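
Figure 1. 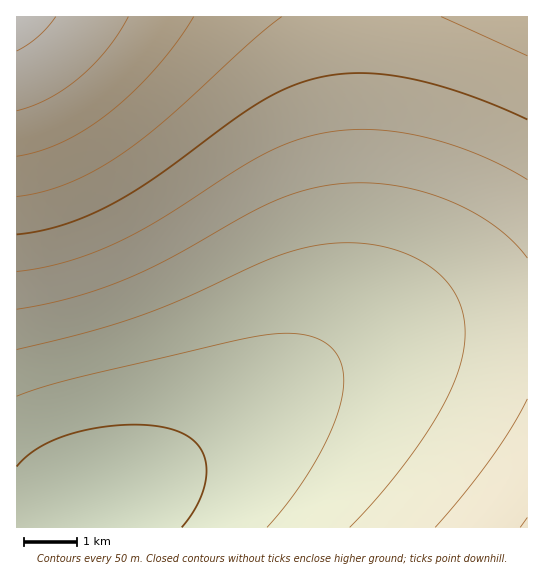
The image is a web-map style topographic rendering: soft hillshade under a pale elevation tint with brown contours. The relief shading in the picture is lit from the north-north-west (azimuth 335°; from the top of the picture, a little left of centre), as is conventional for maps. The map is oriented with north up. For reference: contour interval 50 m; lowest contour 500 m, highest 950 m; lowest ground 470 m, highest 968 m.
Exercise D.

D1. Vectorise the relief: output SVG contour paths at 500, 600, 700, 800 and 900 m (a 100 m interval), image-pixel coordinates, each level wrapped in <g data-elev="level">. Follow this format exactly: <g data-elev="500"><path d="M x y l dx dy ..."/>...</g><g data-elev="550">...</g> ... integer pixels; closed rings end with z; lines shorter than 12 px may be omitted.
<g data-elev="500"><path d="M17 467l12-12 15-10 19-9 23-6 25-4 26-1 21 1 19 5 13 7 9 8 5 11 2 12-1 14-5 15-7 15-11 14"/></g><g data-elev="600"><path d="M17 350l70-18 52-16 46-18 81-38 40-13 29-4 30 1 28 5 25 10 13 9 12 10 9 11 7 12 4 13 2 15-1 16-3 16-13 36-24 40-36 48-38 42"/></g><g data-elev="700"><path d="M527 517l-7 10"/><path d="M17 272l22-4 24-5 48-18 47-24 77-50 28-17 31-13 32-8 23-3 24 0 25 2 25 5 27 7 27 10 26 12 24 14"/></g><g data-elev="800"><path d="M17 197l25-5 25-8 27-13 27-16 44-34 85-78 32-26"/><path d="M441 17l86 39"/></g><g data-elev="900"><path d="M17 111l16-5 16-8 30-20 28-29 21-32"/></g>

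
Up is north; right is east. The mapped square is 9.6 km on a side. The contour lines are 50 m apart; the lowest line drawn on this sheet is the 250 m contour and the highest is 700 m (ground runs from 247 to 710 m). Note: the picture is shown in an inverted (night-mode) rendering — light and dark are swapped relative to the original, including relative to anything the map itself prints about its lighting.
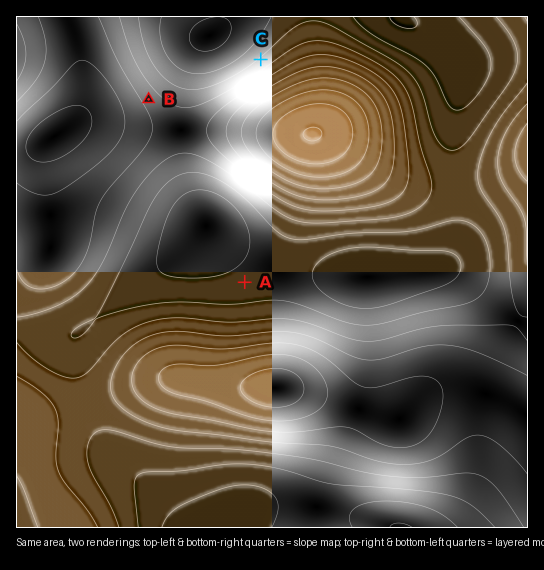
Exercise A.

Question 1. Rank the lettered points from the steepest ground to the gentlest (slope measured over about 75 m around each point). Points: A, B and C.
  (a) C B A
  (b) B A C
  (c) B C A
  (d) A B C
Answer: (a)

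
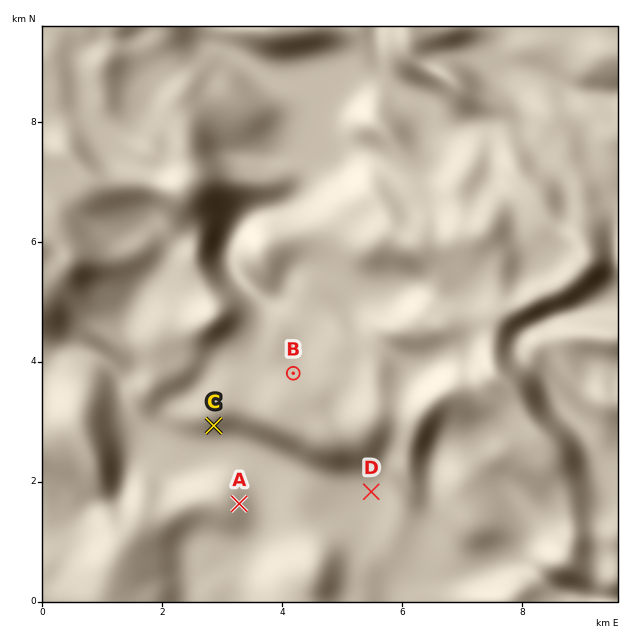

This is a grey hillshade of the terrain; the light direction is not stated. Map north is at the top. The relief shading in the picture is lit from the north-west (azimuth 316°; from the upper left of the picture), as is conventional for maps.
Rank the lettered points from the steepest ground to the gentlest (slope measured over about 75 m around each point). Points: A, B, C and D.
C A B D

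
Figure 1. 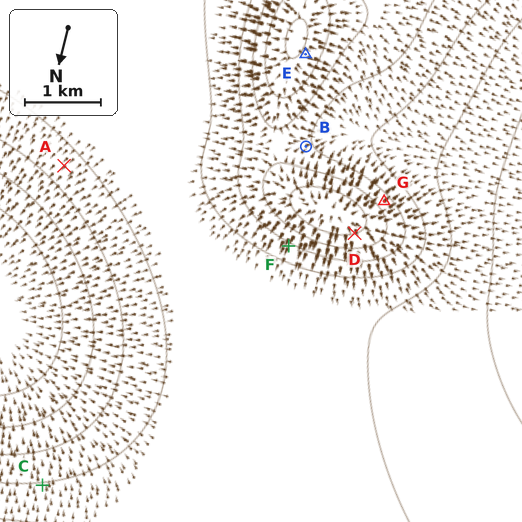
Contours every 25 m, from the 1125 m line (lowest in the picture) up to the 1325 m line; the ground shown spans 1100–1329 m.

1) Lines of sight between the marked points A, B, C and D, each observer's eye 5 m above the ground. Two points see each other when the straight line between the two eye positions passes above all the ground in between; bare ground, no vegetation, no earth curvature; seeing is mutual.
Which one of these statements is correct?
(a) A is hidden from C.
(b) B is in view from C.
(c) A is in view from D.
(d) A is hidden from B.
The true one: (d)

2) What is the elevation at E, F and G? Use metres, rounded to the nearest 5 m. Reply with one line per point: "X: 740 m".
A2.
E: 1320 m
F: 1245 m
G: 1260 m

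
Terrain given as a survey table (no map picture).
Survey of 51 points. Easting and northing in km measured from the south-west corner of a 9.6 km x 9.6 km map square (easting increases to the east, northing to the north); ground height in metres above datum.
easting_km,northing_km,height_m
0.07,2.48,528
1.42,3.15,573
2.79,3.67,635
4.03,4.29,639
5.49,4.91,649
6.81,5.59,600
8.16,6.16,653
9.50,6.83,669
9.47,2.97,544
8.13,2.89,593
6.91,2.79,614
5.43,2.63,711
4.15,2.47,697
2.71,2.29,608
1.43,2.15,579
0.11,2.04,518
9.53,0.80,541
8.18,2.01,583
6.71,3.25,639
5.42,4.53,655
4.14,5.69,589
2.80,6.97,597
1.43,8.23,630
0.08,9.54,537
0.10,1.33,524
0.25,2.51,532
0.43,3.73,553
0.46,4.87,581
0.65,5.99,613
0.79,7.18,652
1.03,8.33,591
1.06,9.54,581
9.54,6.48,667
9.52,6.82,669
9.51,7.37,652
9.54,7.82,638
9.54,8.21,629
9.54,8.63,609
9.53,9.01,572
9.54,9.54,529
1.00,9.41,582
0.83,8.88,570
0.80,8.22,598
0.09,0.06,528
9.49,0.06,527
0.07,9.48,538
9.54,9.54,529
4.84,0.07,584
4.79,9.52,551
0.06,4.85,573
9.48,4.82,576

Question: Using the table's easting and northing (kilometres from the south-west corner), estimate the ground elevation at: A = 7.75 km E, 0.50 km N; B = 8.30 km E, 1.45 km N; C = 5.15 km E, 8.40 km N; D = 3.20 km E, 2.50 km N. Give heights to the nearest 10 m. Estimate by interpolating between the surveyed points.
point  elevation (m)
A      580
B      560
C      560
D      620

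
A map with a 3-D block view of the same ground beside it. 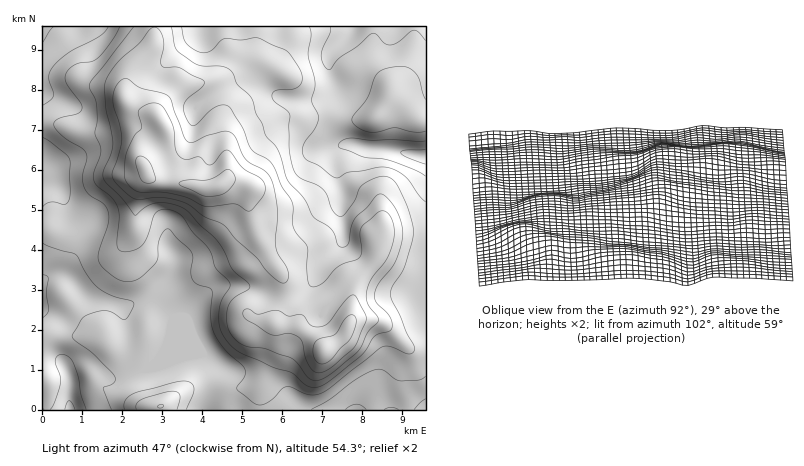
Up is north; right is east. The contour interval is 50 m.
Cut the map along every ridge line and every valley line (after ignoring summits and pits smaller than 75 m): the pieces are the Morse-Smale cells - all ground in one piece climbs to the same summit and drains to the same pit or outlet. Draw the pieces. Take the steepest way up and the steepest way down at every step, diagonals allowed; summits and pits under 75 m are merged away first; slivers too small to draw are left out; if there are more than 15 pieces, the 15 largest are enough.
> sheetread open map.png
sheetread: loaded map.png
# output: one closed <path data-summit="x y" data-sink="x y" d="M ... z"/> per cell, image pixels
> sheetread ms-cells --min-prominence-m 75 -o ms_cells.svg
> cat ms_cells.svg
<path data-summit="218 186" data-sink="426 156" d="M292 26l-138 0-1 20-21 24-7 16 1 16 12 9 16 4 8 9 3 8-3 10-18 20 1 8 3 7 10 4 30 3 14 4 14-1 10-7 22 5 2 3-1 24 2 8 8 20 23 36 2 21 10 0 10-5 11-12 8-20 21-21 4 9 40 35 14 7 24 6 0-176-10-1-16-14-10-6-10 13-6 6-6 2-38-3-48 0-46 18-8 9-2 11-1-9-7-16-3-20-13-20-4-4-8-2 46-7 22-12 16 3 16-26z"/><path data-summit="218 186" data-sink="70 410" d="M52 123l-10 1 0 286 28 0 0-30-3-10 9-6 14 0 16 13 6 2 36-9 31-36 14-26 13-14 10-7 8-2 22 1 24 9 14 1-2-20-23-36-8-20-2-8 1-24-2-3-22-5-10 7-14 1-14-4-30-3-10-5-8-16 0-24-6-7-10-1-16 4-26 0z"/><path data-summit="218 186" data-sink="352 26" d="M426 26l-134 0-2 16-16 26-16-3-22 12-46 7 8 2 17 24 3 20 7 16 1 9 2-11 8-9 46-18 48 0 38 3 6-2 16-19 10 6 16 14 10 1z"/><path data-summit="324 350" data-sink="426 410" d="M370 319l-18 2-7 13-21 16-24-23-24-2 1 21-17 38 0 26 166 0 0-60-18-3-26-24z"/><path data-summit="218 186" data-sink="42 26" d="M154 26l-112 0 0 96 16 2 24 8 26 0 16-4 10 1 6 7 0 24 4 4 18-22 3-10-3-8-8-9-16-4-12-9-1-16 7-16 21-24z"/><path data-summit="324 350" data-sink="70 410" d="M238 285l-20 1-12 8-18 20-9 20-30 34 5 1 32-12 18-2 5 9 0 20-3 26 54 0 0-26 16-34 1-18-3-8 7-14 3-12z"/><path data-summit="324 350" data-sink="426 156" d="M344 239l-21 21-8 20-11 12-10 5-10 1-3 12-7 14 26 3 24 23 21-16 7-13 4-2 20 1 10 6 22 21 8 3 10 0 0-54-24-6-14-7-40-35z"/><path data-summit="160 406" data-sink="70 410" d="M204 355l-22 3-28 11-40 10-8-2-16-13-14 0-9 6 3 10 0 30 134 0 5-26 0-20z"/>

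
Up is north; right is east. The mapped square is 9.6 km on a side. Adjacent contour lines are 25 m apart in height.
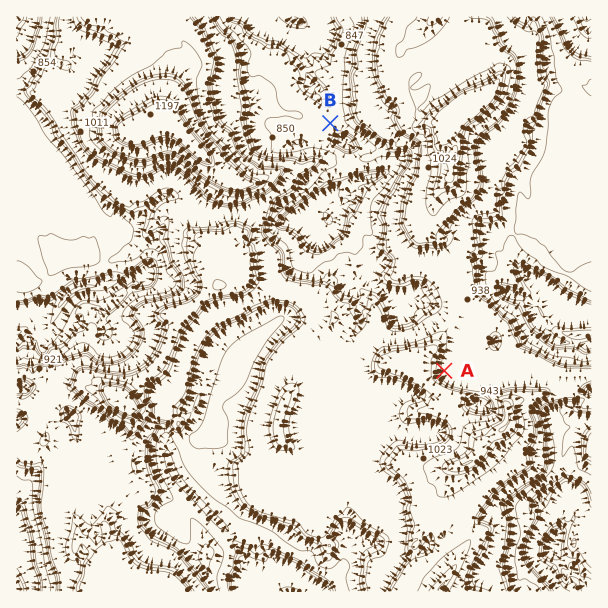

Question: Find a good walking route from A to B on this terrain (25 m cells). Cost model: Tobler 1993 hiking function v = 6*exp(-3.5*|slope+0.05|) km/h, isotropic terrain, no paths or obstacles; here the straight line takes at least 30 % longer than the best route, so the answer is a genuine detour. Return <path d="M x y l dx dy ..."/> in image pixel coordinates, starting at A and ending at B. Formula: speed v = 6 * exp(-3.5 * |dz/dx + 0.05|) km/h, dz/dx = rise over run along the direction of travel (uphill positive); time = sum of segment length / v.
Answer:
<path d="M444 371l0-15 2-3 0-47-11-21-27-27-7-15-2-1-13-27 0-17 6-12 0-10 1-3 0-2-1-3-3-1-30-30-24-12-2 0-3-2"/>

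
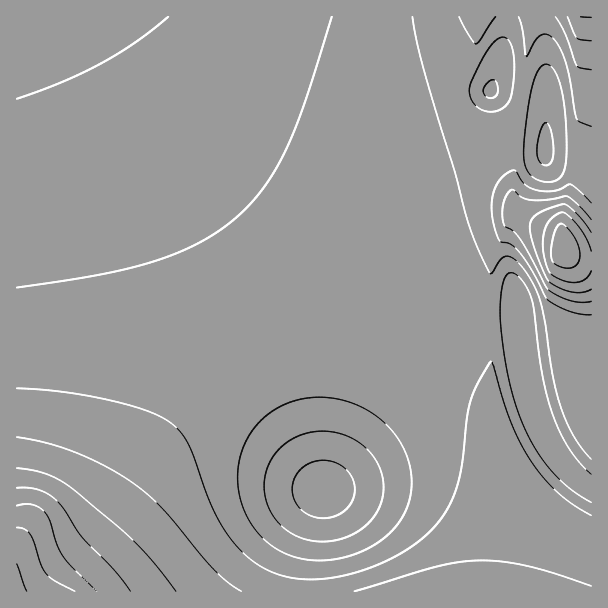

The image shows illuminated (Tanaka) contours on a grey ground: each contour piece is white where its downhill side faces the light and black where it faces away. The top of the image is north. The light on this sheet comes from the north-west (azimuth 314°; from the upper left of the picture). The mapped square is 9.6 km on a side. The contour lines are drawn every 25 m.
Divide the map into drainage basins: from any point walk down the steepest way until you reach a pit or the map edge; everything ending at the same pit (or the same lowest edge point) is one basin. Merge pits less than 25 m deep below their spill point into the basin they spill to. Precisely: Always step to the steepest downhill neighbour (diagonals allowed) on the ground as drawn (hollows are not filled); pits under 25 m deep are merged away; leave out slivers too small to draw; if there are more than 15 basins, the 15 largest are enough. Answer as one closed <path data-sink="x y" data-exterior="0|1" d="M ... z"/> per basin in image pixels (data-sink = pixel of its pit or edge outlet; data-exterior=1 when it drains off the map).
<path data-sink="17 17" data-exterior="1" d="M482 16l-466 1 1 561 37-16 24-16 32-34 70-96 35-34 43-27 27-11 32-7 25-3 35 0 54 9 34 12 25 13-4-39 1-45 6-23 12-28 6-12 9-6-9-6 6-98-13 9-7 1-17-3-12-11-6-15 1-14 12-33 7-25z"/><path data-sink="323 491" data-exterior="0" d="M377 334l-35 0-46 8-38 13-31 18-20 15-27 28-76 103-26 27-12 8-36 20-12 3-2 2 0 12 511 1 5-8 8-27 0-44-8-27-26-54-12-40-2-21-9-7-37-16-35-10z"/><path data-sink="518 321" data-exterior="0" d="M521 216l-5 0-5 5-21 49-4 26 0 33 4 39 9 42 13 37 20 39 8 27 0 44-8 27-4 7 63 1 1-331-10-1-12-4-8-8-2-14-2-2z"/><path data-sink="545 150" data-exterior="0" d="M591 16l-59 1-8 57-8 42-5 93 4 3 45 22 2-4 2-21 7-24 21-45z"/><path data-sink="491 90" data-exterior="0" d="M531 16l-49 1-20 69 2 16 13 14 20 5 7-1 12-7 8-39 8-51z"/>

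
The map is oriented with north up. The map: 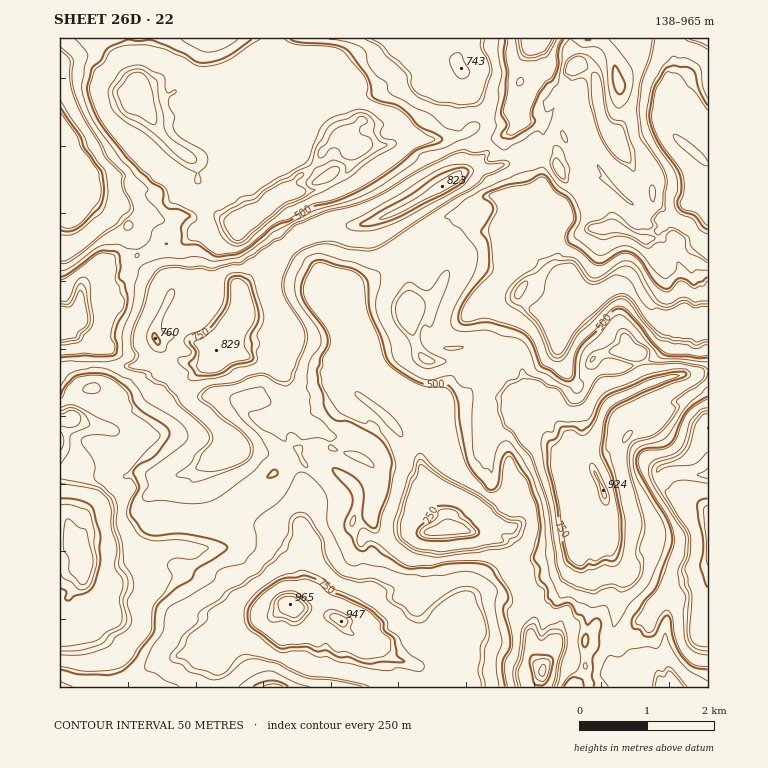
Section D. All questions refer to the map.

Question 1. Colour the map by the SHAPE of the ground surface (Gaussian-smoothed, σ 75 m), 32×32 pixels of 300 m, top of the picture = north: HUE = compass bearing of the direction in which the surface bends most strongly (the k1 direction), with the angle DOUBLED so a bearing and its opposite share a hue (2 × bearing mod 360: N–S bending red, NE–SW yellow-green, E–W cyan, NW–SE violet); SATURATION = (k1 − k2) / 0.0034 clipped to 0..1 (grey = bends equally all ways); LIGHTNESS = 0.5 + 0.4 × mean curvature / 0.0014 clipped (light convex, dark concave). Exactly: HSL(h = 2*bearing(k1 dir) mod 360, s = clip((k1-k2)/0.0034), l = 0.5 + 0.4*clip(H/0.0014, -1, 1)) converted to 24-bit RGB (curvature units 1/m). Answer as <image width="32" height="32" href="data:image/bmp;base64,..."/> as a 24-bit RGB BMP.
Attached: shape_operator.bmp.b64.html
<image width="32" height="32" href="data:image/bmp;base64,Qk02DAAAAAAAADYAAAAoAAAAIAAAACAAAAABABgAAAAAAAAMAAATCwAAEwsAAAAAAAAAAAAAeYvVfG/XpGbr57j6gojPpk2YiT0xy8BXL6Q8zEm/bSqPuGRzkpXZcobPW5nPPNZtaoNHaJNfdoeEhoeAzdeFrc1OUjRpASEyXqQt745IwTM/houBS2F9dOKh0N50OifJqkODyEO9mFA1JYN+1Yqog0biub7flp+41XrAayavwjmeKNMsiHQwn0Q1UIfNnbrXcOndUlG2fnWFhYF91sOHyjI5WaiQGgQ8A66JyWc+b8hZlIp+eYaOWqhAbuRMLUhwYGcvNFMlxkTKpi3FzkQpMZBp0oeor4OakmyVkhppgNuYc2vaeqPXwjrJW8uWldajhy+1Zlytl3qVhIB/2sWhT7fRw1WnbgVwBywpsdpyNp+Dr8CAR9rL/mmSpb5MFhAjgXaRg3l3ITpG0rNCLGSxxLGNKnVg2JO5b0GorqDn7GPi3PTXBGquzfv6hZPqmHvcS2/NHyp81oG7n4eVwN+nuy88bB9/SD3YsRt1iqQzO7tozs56TmYSANcU6G9rHzBjS7jI01reLzWC2ciMJ35r0Xp6qGW1JWs5wnfbLJ3Umr7e9NrXiDbkR8+gsTFn0lhhmy5aYTdLJn1E2p++246n0n/EOiGgWB5k5pOllbokcqErh4Em2MFLDnFM0t6VKSiJL1RbPBZVwCt1k9JaY3SGRJJBTKqWvoWyKXAsLIZFrMg2sKoq1ps4Ma9mdC4fs3gtZj/Yg4rhlofjVcLf23O80WGkaidycjGg0EWnzeR0M8deesjXnNPfaVDFSbguOZB2NixnJB9hcDe329yeeHpHa5xHTGkuaG0ku2ZDRHpXLZI3zHBpt9x6TRxVRM/FltXLXa49NJZ5TIZypIVktWF45jzOkT7Dd0zShzKm8e/aronaX+OWWbg/1mp+YbagQKaeMiFYLS5wrT6O13k+2oV7OW7HQJm3UsDCaLeNeoV/NmRq1aZ2s+enhCWxbhdAlKIAWbwiTUsKFS0GODIMXjkBRE4UeTUSXit1u3RgyNydj3aF4uCIaEe8YtebjZzSn0m5QSI7NIlrNmmV4KDCX75geGSvfYegfoaOfoODe4SHYHKJQe5Zuh1EuIdrFwxk+fLSY6FAUyixwS24IC9oPNZQqBkfNee7JB9QvdSFrryGnHtglOlgX7PKgue8aBhmrD0uh0uTPXYyJtpcH4xJ0aCGmmN6g4tPYX5Sd4dxZpZ3c1+WlYxmjIJwjq6XPhR4+OnAvl90HUBduk20nhtPhChRa/9yOypyTjFov+qdlpl02u+DPpbQdc6TmypkQBYtqS9JpZPXhp7Wbqy6O1rh16a5XV+254ne1FxVSYkiSY40KlhLoapwk5V6jzYjITSlvtmWvk3LZxiLmRlvZJHmc7Dg0/S5GgQvWYOWyuqwZVqG2PnKyDRleZ09LQYjVETdnH7kuF10jqB+eI2IMHRUpG1Nump1LoeO7LHQ4L7kVaPnVlekeo97iHh7gHKsgJqfos2gjC2vsyXZfM/LSCJxxOKu3U10IBBYMti75Oa9d4qWx+Zc0SkrOggYjmMuC68XEEM+R8ewy19lkFVPgWtcQj8epLcwUyMnevIVue/VkxZ/hHCHe4SBfomFf629nMbX0jhfzCJ2WGSSc2+BRiyJvM6SiSh4Y+WuRr+fPc50fXPW/r+5QCNx6GzrruXgb72DCR8wCCsIWuUxcZqjmSp9hcmzpTCrVPSktf/bWxgohGB3h32BhIV7hb59OpJpVB4ZyNI0wE+MgWmCbWl+RS2bs7qAWSaisdSke4R+PcRXIhWu/5mWdRcZRYlN2KKjznqrGh09ErKsI4AqZiIlU8Mxlk0zK7uJ6P9tLh0FSmAVQ2Ixd0QoP6oqpdiMRx9dYrzApnZPfVFXbDEcUk0aIsY5cKB0JYm45MPYpdLcp93pFAYtkdBr+Mz/7qz/iMoauEoqbry0xGb/VUf9WY/8wW/yb8/Xb7zF7EDF7MfrY469KoqqftHhc+KMksg5KjBehodsfEtrmBVFy4XRjOHaSsSsd4J8RoBjacQocNI3WhlcsQRgM9IALS8EeLUM1cz/28z/4sz/wFvM6hUTcAhTvysu1LN+QZuULSe60LWo0anjWqblYmiN4raiOVvMHlJxenuCTB1rlN6ghPGen2Xem3XJYIWkdoOFhLt6is90AwYwh4fI9r7vw5n3zf7gDo5zdYg/gkBYIzoS5EhfL0Cof5DM5+e/ZkqSG7OJ32OxzJSHtaYuUGt9z+O9cI/ZYBqbeWqAbR2DwzIvtfFzNXZJO7h8nYXapL3ejuC8wWCFGgxAIY1mymqPsuiCsNeMNhAuXUocSkgbEWkPgroaKnhwc4ZE4rGMlHVubnxxGlBG55iGzeShMFeoht6JeCZzekJuUjV2ata+e3za5dfJW2evirsgCSoJiHkhmNk8XRQmdWh/Lm9NH3RU9fbVhwQ/WgIAP1UZdGkdKL/bB8eFXDRxM65N3LF9p4eFfXuMOUl8y/Cn3kvTweJai3MtHxUzgX55NSZUsNZzKKmC2LaV4F+exmKdIJB1h7s+KzUIyqJPV3J+gkpYJVYBT28AOgAh5rWUKDSzdd1rssU2DGw8JyNftdaQF7Jzq6/ncHLhTWvqmePr/Sas3qeLnFg1KxU/ZD4eIY5cY9VqWIhmiHxHeqJhwGyp3Ki5JHmr2X7Sfs1HNzwhTBg179SdGkEzKCRN1PLTmVvi3l+G7s7fXkGwC25hecdmW5xNRGgdVNJGLnUZF25LzF/F98zr/H3Fay2QPZSopclEfcgkHmYjaX9ucIRrl3poxdCjPCiKe3eDuHitqDjoR0nL5eeoliiyM9WZQNEqVB1k3JO32OJdPJjWLYq5M8FwhmiWusmHJ1AVm9s/DyQdEUIjsaJ398j47sz/l53roofd5IS6wYZPE1gZQ3hHhoh52MtUISlVdHZ8f36CI0iJ05Xs49D7zt37X6r//47OFz6Dvl0ovZvC34ezQI/OUK/aVrSSYdXX3Djk1kJejSgkBz0IBUgQSIxExsduwpzpoYXkyKbu+c3+8a3pK3UiFVMWssyCLS3UaWh+en9+Vy1TY9EVPIAkvngnXS5XUx6/8l3Ag+DKgoV/29WuOLvTPh+MpePOeCF1gl5pjXmIwYTD5aXgDWQXCS4Fn6gPLFYPO2MokWFYrWqY5ZXn/8z+x4jlJJwUSC0QUHAgIz0WuB0UVOuLeYB5gXFtgYhsGCNPx7RevbWKcZaOuem8bXTJTWDVZRo6ZLq3aza6o3JygIKFkYGP0pDWRkPfANGBqbjeJj2mL6IuQIo+g7BGhHuu+dLs2qn9raf+b2/rVBH1zv3ZKjKifmp5iCYeJeJOLw4zkdZLpbtnitCAcL9jUX+VWxdEd7ykgxAtfVoaeKpufYJ8fYB8hH6CooiSpM8oMHsUKj8gdVsbT4MdRKcif3Qapr0ju2QmiFAmv1bWUV6X8u1fYkV6axpn0PzPSABxflCxreXAeMm0oeWocaWLZh9lc7fUjRmazU6bi62of4SFgX9+fX+Af4F/h4WA0YmOYTAqIFktsVxApLBhdhcWItkXe6VTfoBhptpuBCMv5EphiLZkhESOH6b5yPjRHwAzwOu5fK5sl5trvqlHd0JjL7c4SR0tShZIssuJhol/fYF/f3+Cf3+Cfn6BhIB/j3yGwITMj0jTqLgghWYhZdpIjWQpqpcnN74emeFLCA0r5IRpl5R3UjJz4//MIQw9LRyA6OK4gY6Bm+Ghy8ZGXR1OwnsyHTU4RCdfrcZ/iIR3gYJ2eoB5fH98foB/g36DhH+FgICGVTZ25JGiTUnH3HrWpcXag4bG59PAR8deEyRUG5uJ6muYQEYR7P/MCwUuPWOT5s2rosCcvZ4722m5zjB5L6StfyW0Tda5l5VGhT0jfJopMnUpan9ufH97f393fn90fF5mcB1efdtqZiNEd9t4e3aEisWFzNibh6nLECyeOlnkZBCn09n4lPhuLgptHYSIjtlT1LaMw0iSqBpyx4WpyC/FcXUycl8uO27IltfawYrR2ojKImwwUk8rgkQec2kgVk8dRLQnczAhm+G/fJKGe4WBhJxhv910vUs5Ioh9CRcqhknbxvRWth5ocGucKUZo3c92V9NofM3a"/>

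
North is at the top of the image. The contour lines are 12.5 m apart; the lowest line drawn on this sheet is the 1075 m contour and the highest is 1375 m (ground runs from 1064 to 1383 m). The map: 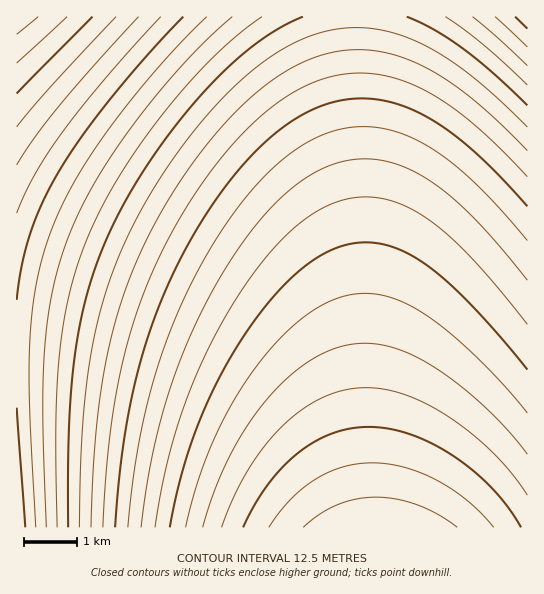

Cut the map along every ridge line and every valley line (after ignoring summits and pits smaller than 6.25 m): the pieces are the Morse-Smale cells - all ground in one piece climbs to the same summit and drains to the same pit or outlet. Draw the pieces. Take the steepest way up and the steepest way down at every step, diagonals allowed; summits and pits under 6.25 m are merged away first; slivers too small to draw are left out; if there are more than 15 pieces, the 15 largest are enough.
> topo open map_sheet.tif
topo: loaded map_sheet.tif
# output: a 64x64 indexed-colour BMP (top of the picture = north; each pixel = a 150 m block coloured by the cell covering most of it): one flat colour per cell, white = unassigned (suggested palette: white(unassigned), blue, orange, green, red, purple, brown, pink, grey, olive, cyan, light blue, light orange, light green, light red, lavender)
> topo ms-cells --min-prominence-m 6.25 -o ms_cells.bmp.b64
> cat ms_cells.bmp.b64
<image width="64" height="64" href="data:image/bmp;base64,Qk12CAAAAAAAAHYAAAAoAAAAQAAAAEAAAAABAAQAAAAAAAAIAAATCwAAEwsAABAAAAAAAAAA////ALR3HwAOf/8ALKAsACgn1gC9Z5QAS1aMAMJ34wB/f38AIr28AM++FwDox64AeLv/AIrfmACWmP8A1bDFADMzMzMzMzMzMzMzMzMzMzMzMzMzEREiIiIiIiIiIiIiMzMzMzMzMzMzMzMzMzMzMzMzMzMRESIiIiIiIiIiIiIzMzMzMzMzMzMzMzMzMzMzMzMzMRERIiIiIiIiIiIiIjMzMzMzMzMzMzMzMzMzMzMzMzMREREiIiIiIiIiIiIiMzMzMzMzMzMzMzMzMzMzMzMzMxERESIiIiIiIiIiIiIzMzMzMzMzMzMzMzMzMzMzMzMxERERIiIiIiIiIiIiIjMzMzMzMzMzMzMzMzMzMzMzMzEREREiIiIiIiIiIiIiMzMzMzMzMzMzMzMzMzMzMzMzERERESIiIiIiIiIiIiIzMzMzMzMzMzMzMzMzMzMzMzERERERIiIiIiIiIiIiIjMzMzMzMzMzMzMzMzMzMzMzEREREREiIiIiIiIiIiIiMzMzMzMzMzMzMzMzMzMzMzERERERESIiIiIiIiIiIiIzMzMzMzMzMzMzMzMzMzMzERERERERIiIiIiIiIiIiIjMzMzMzMzMzMzMzMzMzMzEREREREREiIiIiIiIiIiIiMzMzMzMzMzMzMzMzMzMzERERERERESIiIiIiIiIiIiIzMzMzMzMzMzMzMzMzMxERERERERERIiIiIiIiIiIiIjMzMzMzMzMzMzMzMzMxEREREREREREiIiIiIiIiIiIiMzMzMzMzMzMzMzMzMRERERERERERESIiIiIiIiIiIiIzMzMzMzMzMzMzMxERERERERERERERIiIiIiIiIiIiIjMzMzMzMzMzMzMREREREREREREREREiIiIiIiIiIiIiMzMzMzMzMzMxERERERERERERERERESIiIiIiIiIiIiIzMzMzMzMxERERERERERERERERERERIiIiIiIiIiIiIjMzMzEREREREREREREREREREREREREiIiIiIiIiIiIiERERERERERERERERERERERERERERESIiIiIiIiIiIiIRERERERERERERERERERERERERERERIiIiIiIiIiIiIhEREREREREREREREREREREREREREREiIiIiIiIiIiIiERERERERERERERERERERERERERERESIiIiIiIiIiIiIRERERERERERERERERERERERERERERIiIiIiIiIiIiIhEREREREREREREREREREREREREREREiIiIiIiIiIiIiERERERERERERERERERERERERERERESIiIiIiIiIiIiIRERERERERERERERERERERERERERERIiIiIiIiIiIiIhEREREREREREREREREREREREREREREiIiIiIiIiIiIiERERERERERERERERERERERERERERESIiIiIiIiIiIiIRERERERERERERERERERERERERERERIiIiIiIiIiIiIhEREREREREREREREREREREREREREREiIiIiIiIiIiIiERERERERERERERERERERERERERERESIiIiIiIiIiIiIRERERERERERERERERERERERERERERIiIiIiIiIiIiIhEREREREREREREREREREREREREREREiIiIiIiIiIiIiEREREREREREREREREREREREREREREiIiIiIiIiIiIiIRERERERERERERERERERERERERERESIiIiIiIiIiIiIhERERERERERERERERERERERERERERIiIiIiIiIiIiIiEREREREREREREREREREREREREREREiIiIiIiIiIiIiIRERERERERERERERERERERERERERESIiIiIiIiIiIiIhERERERERERERERERERERERERERERIiIiIiIiIiIiIiEREREREREREREREREREREREREREREiIiIiIiIiIiIiIRERERERERERERERERERERERERERESIiIiIiIiIiIiIhERERERERERERERERERERERERERERIiIiIiIiIiIiIiEREREREREREREREREREREREREREREiIiIiIiIiIiIiIRERERERERERERERERERERERERERESIiIiIiIiIiIiIhERERERERERERERERERERERERERERIiIiIiIiIiIiIiEREREREREREREREREREREREREREREiIiIiIiIiIiIiIRERERERERERERERERERERERERERESIiIiIiIiIiIiIhERERERERERERERERERERERERERERIiIiIiIiIiIiIiEREREREREREREREREREREREREREREiIiIiIiIiIiIiIRERERERERERERERERERERERERERESIiIiIiIiIiIiIhERERERERERERERERERERERERERERIiIiIiIiIiIiIiEREREREREREREREREREREREREREREiIiIiIiIiIiIiIRERERERERERERERERERERERERERESIiIiIiIiIiIiIhERERERERERERERERERERERERERERIiIiIiIiIiIiIiEREREREREREREREREREREREREREREiIiIiIiIiIiIiIRERERERERERERERERERERERERERESIiIiIiIiIiIiIhERERERERERERERERERERERERERERIiIiIiIiIiIiIiEREREREREREREREREREREREREREREiIiIiIiIiIiIiIRERERERERERERERERERERERERERESIiIiIiIiIiIiIhERERERERERERERERERERERERERERIiIiIiIiIiIiIi"/>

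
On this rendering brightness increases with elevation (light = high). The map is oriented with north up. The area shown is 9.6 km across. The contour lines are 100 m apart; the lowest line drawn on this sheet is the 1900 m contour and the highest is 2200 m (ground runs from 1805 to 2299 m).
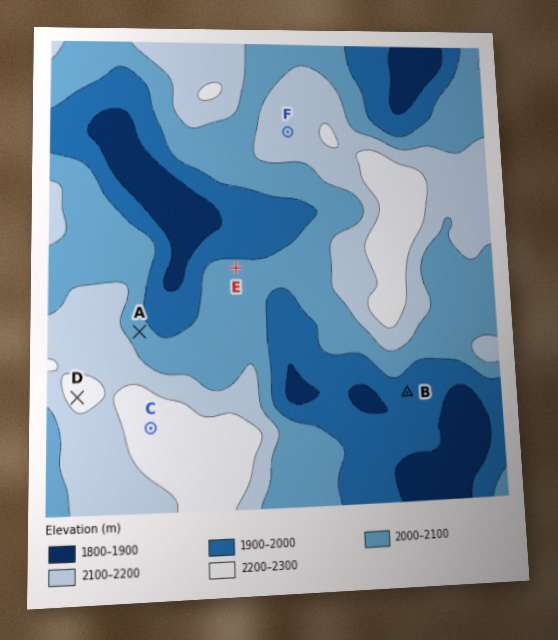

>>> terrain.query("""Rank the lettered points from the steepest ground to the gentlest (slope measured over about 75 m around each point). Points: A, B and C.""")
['A', 'B', 'C']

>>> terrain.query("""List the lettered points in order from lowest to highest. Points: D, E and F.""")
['E', 'F', 'D']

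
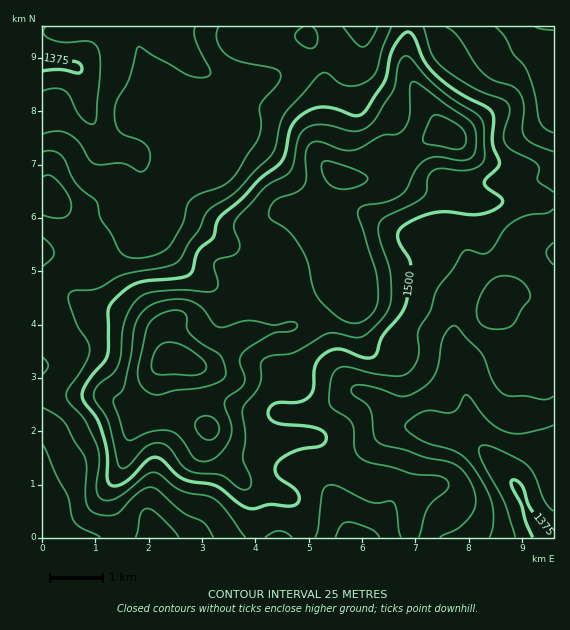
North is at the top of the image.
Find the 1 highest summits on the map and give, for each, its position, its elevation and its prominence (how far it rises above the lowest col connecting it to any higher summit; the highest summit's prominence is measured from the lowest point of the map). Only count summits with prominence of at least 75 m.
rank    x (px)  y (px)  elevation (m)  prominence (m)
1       176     359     1617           248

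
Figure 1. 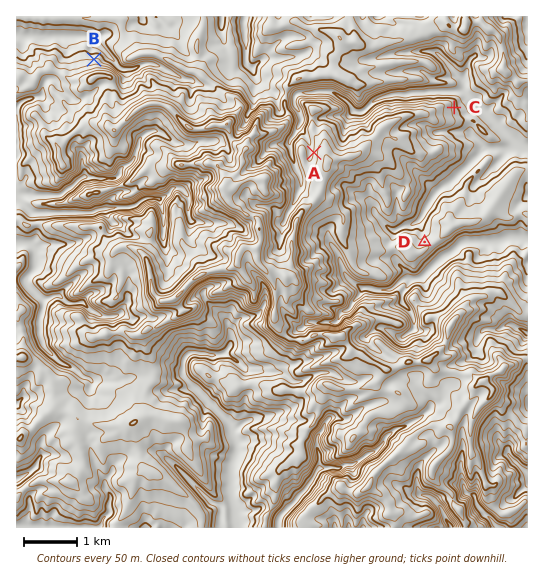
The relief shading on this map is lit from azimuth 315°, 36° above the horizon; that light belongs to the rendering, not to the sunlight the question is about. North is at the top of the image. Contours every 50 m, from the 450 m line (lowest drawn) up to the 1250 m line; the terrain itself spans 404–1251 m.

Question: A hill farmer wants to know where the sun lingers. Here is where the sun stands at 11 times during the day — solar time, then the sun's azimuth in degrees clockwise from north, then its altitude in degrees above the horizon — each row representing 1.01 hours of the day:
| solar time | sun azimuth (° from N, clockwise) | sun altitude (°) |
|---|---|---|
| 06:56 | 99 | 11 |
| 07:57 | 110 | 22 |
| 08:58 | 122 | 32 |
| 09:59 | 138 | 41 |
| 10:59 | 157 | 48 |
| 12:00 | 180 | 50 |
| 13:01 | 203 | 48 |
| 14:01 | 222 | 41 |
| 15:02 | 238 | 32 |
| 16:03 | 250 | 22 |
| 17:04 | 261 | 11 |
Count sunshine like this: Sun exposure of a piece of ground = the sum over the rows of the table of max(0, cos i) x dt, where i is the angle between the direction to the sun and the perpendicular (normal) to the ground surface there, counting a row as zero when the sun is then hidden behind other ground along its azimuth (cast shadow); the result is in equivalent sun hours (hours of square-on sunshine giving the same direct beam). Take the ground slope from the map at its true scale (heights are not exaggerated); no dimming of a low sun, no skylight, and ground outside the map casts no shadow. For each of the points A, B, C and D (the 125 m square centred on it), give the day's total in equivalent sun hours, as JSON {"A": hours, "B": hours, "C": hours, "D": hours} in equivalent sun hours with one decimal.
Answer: {"A": 4.5, "B": 3.2, "C": 5.3, "D": 4.0}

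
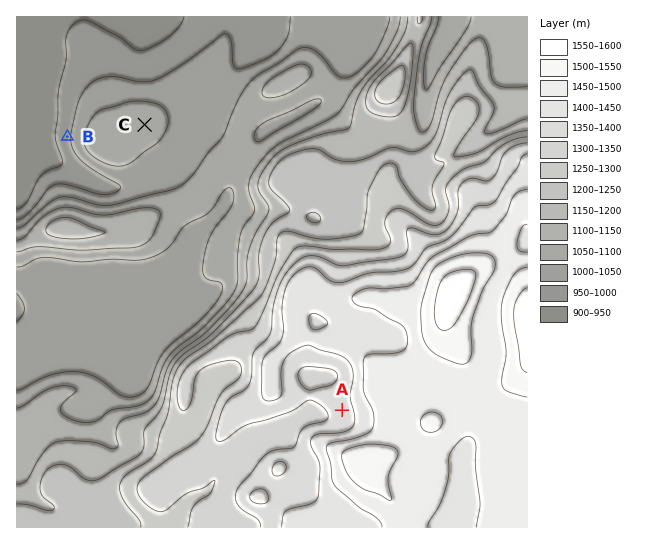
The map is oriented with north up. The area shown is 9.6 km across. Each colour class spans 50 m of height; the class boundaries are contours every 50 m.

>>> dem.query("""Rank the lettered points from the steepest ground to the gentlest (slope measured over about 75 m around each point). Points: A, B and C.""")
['B', 'A', 'C']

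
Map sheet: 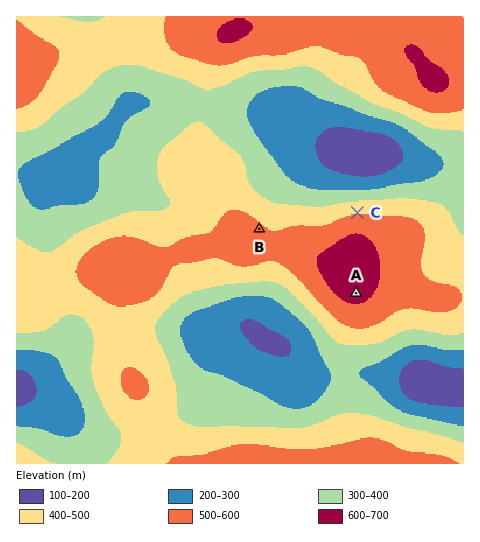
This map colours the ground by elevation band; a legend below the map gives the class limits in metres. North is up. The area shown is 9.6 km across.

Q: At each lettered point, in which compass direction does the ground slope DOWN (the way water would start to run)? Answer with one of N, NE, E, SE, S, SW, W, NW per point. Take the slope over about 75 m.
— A S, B NE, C N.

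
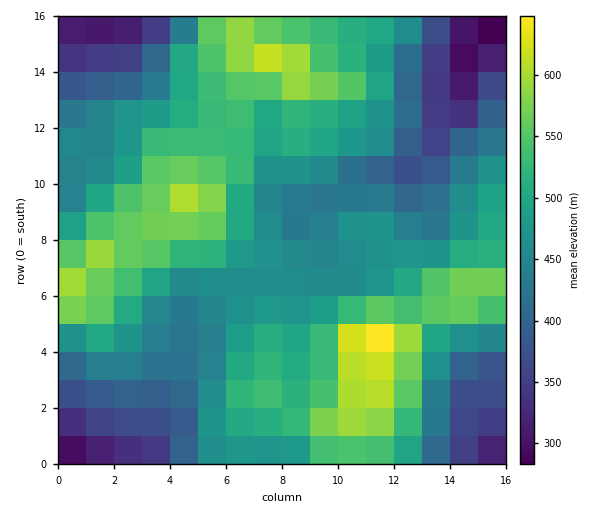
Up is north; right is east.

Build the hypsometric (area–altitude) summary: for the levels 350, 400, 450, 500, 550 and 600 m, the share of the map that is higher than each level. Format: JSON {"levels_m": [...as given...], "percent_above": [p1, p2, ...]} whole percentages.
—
{"levels_m": [350, 400, 450, 500, 550, 600], "percent_above": [92, 81, 64, 39, 17, 4]}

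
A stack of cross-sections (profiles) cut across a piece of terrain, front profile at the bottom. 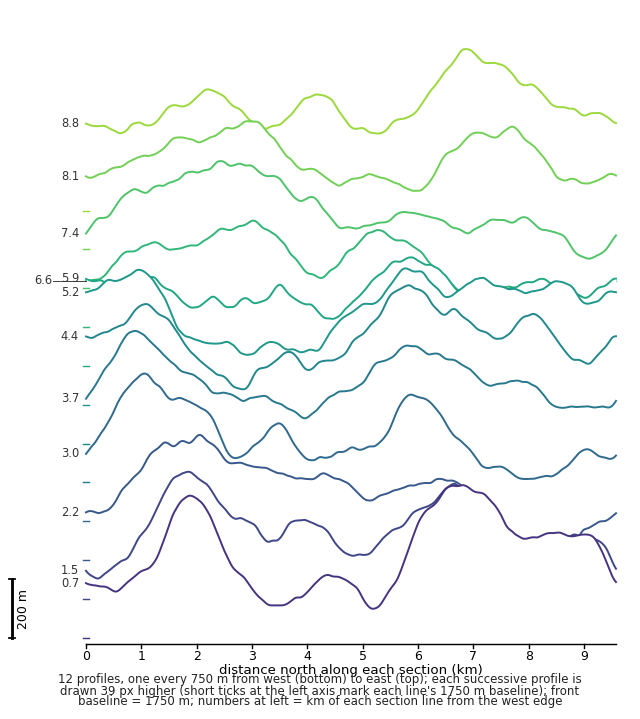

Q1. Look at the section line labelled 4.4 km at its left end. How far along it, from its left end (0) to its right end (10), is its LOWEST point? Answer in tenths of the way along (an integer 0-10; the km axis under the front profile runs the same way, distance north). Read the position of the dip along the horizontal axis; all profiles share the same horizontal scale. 3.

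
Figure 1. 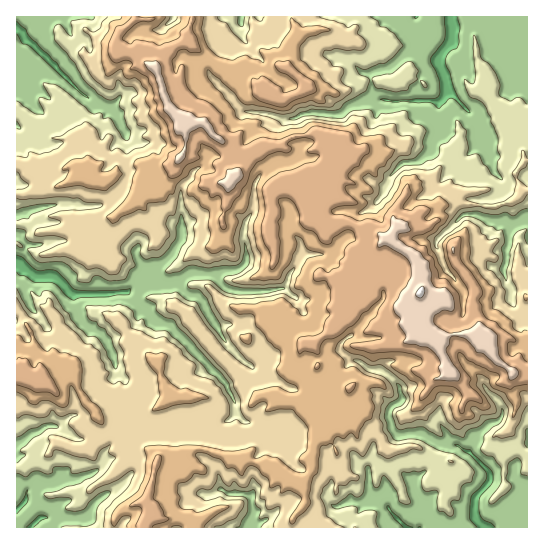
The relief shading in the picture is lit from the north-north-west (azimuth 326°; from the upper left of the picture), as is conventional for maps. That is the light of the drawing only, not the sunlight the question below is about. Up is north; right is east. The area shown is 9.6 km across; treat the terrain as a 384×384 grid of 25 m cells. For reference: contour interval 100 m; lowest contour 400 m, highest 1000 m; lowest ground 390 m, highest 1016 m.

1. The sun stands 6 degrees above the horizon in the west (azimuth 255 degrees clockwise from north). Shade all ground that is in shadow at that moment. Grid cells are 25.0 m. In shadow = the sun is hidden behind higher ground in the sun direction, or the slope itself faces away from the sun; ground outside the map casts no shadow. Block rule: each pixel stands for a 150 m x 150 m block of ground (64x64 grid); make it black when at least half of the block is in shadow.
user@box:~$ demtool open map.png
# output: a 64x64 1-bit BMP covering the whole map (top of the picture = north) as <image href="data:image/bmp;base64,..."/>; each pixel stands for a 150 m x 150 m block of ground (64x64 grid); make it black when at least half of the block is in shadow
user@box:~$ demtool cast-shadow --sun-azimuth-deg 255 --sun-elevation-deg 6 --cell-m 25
<image width="64" height="64" href="data:image/bmp;base64,Qk0+AgAAAAAAAD4AAAAoAAAAQAAAAEAAAAABAAEAAAAAAAACAAATCwAAEwsAAAIAAAAAAAAA////AAAAAABDjPH8Hf+A4CCEfv4P/+HhAMB//g//8cOAYP/+D/9xy8Bwf/4P/+HncBh//g//4fdgDH/sN//A9gwGf8xnf4D2BCI/gEf8A/YAID+ABvhP4AEQD8AA2//BRxgBAABf/8N8GACeAF/94xAcAHgAP3x7CjwAMAAvGPsTfgBwAD+c/Qf+APBwP55/D/4A8OA/zPs//g/mAJ+B8H/+D84B/wPzf/8PnAH+A+f//x84AfAHz//+f3ADgAeP//z+5AHgDx+/+/3gAOA/P3/38eAwcn8/d+fjwDg4P7/v/8eAeDwZ////j794HBv/////f+AOH/////jwQAYf/8Rng+BgBh//AA/MAPIGH/8AD/AY+gA//wAfsFz8AH//wA84HPmA//8ADzw8+YH//wAGPDzgBP//QAR8PON9//8BwHg+5/3//wAAmD7APv//AAA4HoD+f/8ACHgeAf9//wAMDB8I/3//AGwOD8B///8AfA8P8D///6B+R5/4P//+cH9HuDA///jgfwc9gD//8ph/Bv/Q///zOH4G//////Fw/A///////eD4H//////9wfgf/v////2DyD/45///3AcIP/jv//4GDwg/8d///oY8CH/zP///h7gAf/9///+B8EN//r///6DBBuP/v///4IMH8/+f///ABkPz/5P//6AAwXv/n///4A=="/>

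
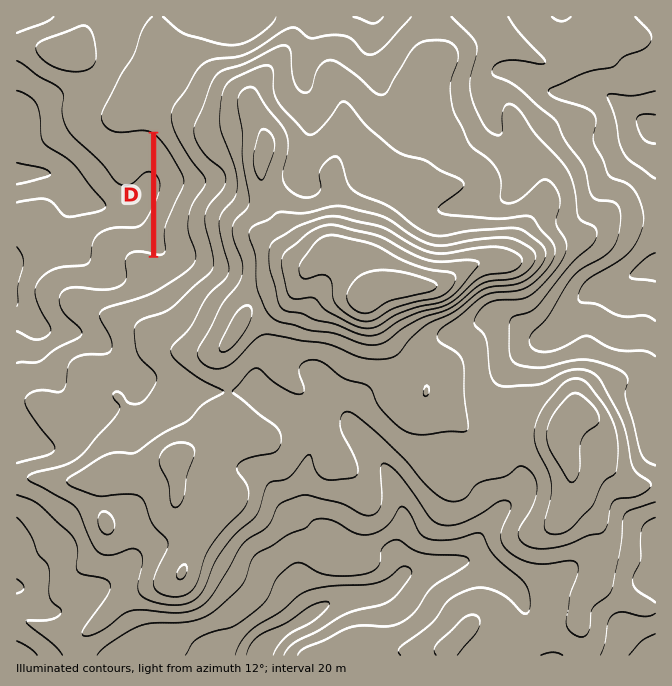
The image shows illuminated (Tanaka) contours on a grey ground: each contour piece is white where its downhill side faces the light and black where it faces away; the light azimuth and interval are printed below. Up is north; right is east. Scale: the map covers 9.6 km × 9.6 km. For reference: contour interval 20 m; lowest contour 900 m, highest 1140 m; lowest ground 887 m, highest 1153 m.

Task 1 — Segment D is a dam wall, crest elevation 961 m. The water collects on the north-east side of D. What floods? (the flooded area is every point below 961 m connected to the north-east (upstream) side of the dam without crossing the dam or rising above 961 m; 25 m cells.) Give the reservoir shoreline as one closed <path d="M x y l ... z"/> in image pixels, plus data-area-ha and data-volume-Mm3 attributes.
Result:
<path d="M157 134l-1 121 3 3 5 0 4-5 0-8-2-2 0-18 8-17 0-3 10-18 0-12-16-28-11-13z" data-area-ha="46" data-volume-Mm3="3.88"/>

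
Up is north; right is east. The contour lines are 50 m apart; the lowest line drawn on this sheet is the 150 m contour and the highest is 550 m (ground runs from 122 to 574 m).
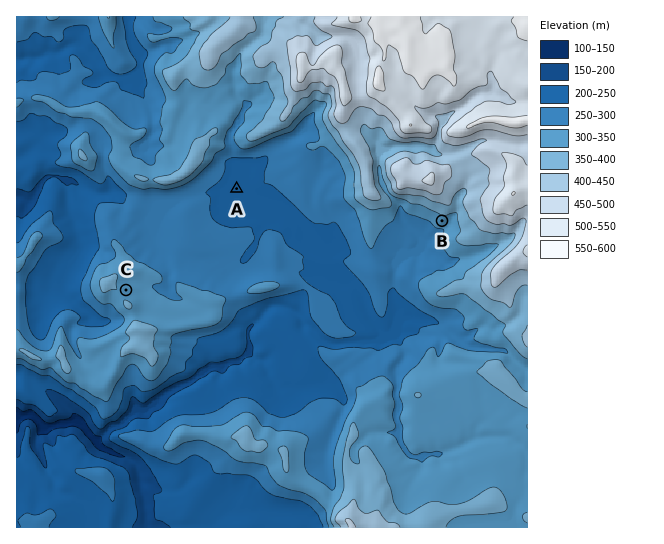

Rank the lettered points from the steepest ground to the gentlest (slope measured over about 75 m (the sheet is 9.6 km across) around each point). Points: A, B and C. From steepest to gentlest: B C A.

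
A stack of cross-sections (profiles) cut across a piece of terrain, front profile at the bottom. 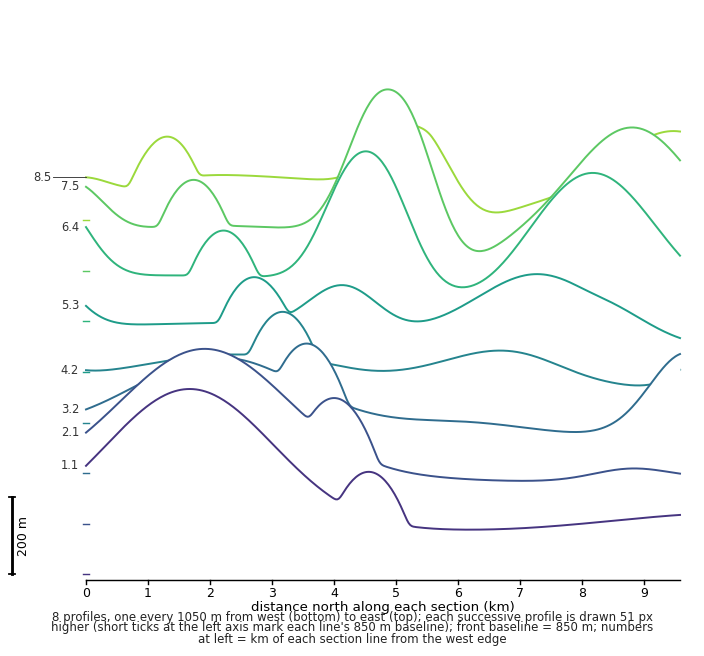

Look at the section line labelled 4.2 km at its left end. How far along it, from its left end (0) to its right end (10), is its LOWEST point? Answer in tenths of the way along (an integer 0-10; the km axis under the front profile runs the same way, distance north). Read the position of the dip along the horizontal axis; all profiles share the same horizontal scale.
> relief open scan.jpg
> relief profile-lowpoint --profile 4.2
9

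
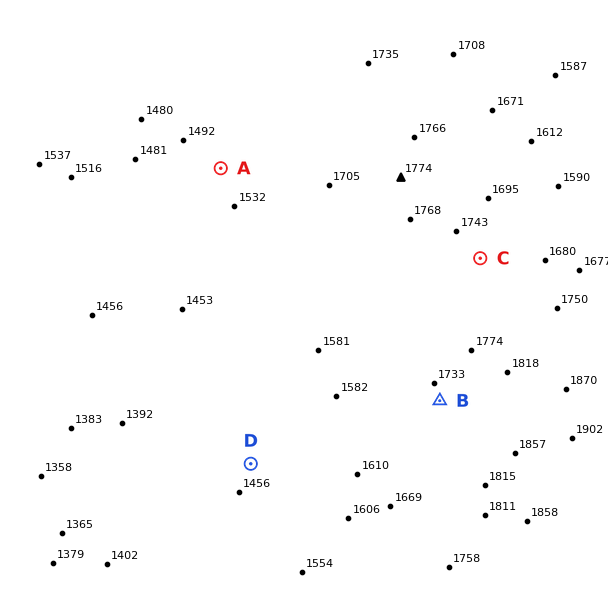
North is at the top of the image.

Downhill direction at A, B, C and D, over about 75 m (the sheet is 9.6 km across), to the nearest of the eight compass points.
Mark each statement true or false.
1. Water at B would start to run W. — true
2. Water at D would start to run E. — false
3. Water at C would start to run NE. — true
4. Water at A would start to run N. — false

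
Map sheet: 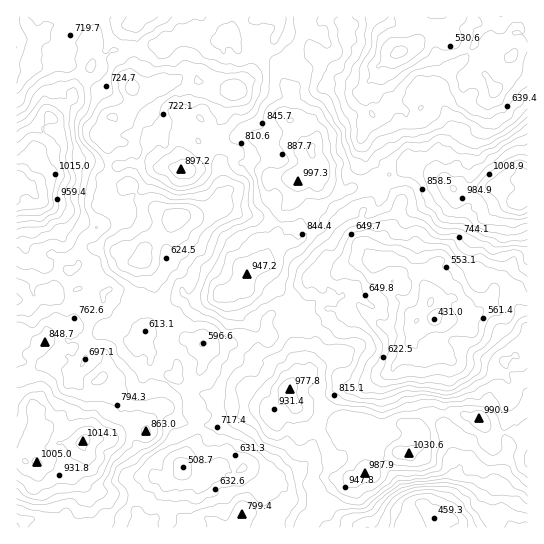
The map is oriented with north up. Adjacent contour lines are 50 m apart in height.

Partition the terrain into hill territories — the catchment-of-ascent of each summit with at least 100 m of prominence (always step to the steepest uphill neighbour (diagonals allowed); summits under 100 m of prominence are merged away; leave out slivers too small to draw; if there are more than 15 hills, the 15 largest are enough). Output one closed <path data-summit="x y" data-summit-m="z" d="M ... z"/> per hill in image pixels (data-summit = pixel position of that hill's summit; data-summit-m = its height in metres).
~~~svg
<path data-summit="409 453" data-summit-m="1031" d="M365 259l-19 5-11 9-25 6-3 7-15 15-2 12-12 4-10 0-3 5 2 15-13 0-12 7-39 1 1 16-5 16-10 14 0 6 7 6 1 7 0 31-10 13-4 12 1 4 13 6 8-4 6 0 7-7 4 0 9 7 6 0 5-4 4 1 11 16 8 26 8 10 1 7 127 0 24-13 4 0 6 4 0 9 56 0 2-9 6-3 8 3 4 9 16 0 1-229-9-4-10 5-14-3-16 15-9 5-11-1-10 3-11-3-5 7 3 26-3 6-6 0-6-3-6-6-3-11 1-8-27 0-17-11-9-10 0-5 11-11 2-21 6-8z"/><path data-summit="527 178" data-summit-m="1137" d="M401 16l-266 0 2 37-8 24 3 6 0 14-5 9-14 11 5 6 8 1 6 6 0 7-7 6 12 5 10-4 6-6 3-9-15-20-6-17 6 5 4 9 14 14 6 3 17 0 5 6 6 2 3 7 25 25 7-10-7-27 3-21 8-15 6-2 15-17 10-14 1-10 5-4 6-2 4 13 8 10 12 4 7-8 12-3 9 7 14 15 6 1 11 11 5 1 5-9 9-6 2-10 12-10-14 0-20-10-8-10 8-4 18 2 6 2 12 14 8 1 10-7-3-19z"/><path data-summit="17 178" data-summit-m="1137" d="M134 16l-118 1 0 282 14 5 15-11 5 2 13-17 16-13 1-10 9-7 20 0 21 13 9-2-2 12 2 14-10 14 0 11 10 7 5 13-25-2-3 5 11 7 8 0 10-7 0 10 6 8 0 14 6 9 16 11 10 6 7 0 9-14 5-16-1-16-17-6-8-10-6-3 0-8-8-5-3-14-6-10-2-10-12-20 1-2 19 10 6-2 5-4 3-7 0-9-4-14 1-6 4-4-3-1-10-9-10-4-16-10-6-12 0-7 6-13-1-12-7-9-5-2 8-5 0-7-6-6-8-1-5-6 14-11 5-9 0-14-3-6 8-24z"/><path data-summit="83 441" data-summit-m="1014" d="M109 248l-23 1-7 9 0 7-16 13-13 17-5-2-15 11-14-3 1 226 10-7 7 0 16 8 84 0 5-7 0-8 14-14 4-2 8-11 18-16 4-16 10-13 0-31-1-7-7-6 0-6-16-6-16-11-6-9 0-14-6-8 0-10-10 7-8 0-11-7 3-5 25 2-5-13-10-7 0-11 10-14-2-14 3-12-10 2z"/><path data-summit="311 153" data-summit-m="1007" d="M274 40l-10 7-1 10-10 14-15 17-6 2-9 19-2 17 7 27-8 10 3 15 0 24-3 4 6 1 15 8 22 2 14 7 13 4 12 0 9 4 10 9 6 10 0 8 7 6 9 0 16-6 16 2 4-2-2-12 3-6 13-15 4-8 3-19-7-8-17-13-11-20-4-20 4-11 8-10-6-14 0-13-4 2-5-1-7-8-10-4-14-15-9-7-12 3-7 8-12-4-8-10z"/><path data-summit="247 275" data-summit-m="948" d="M226 207l-7 0-4 4-12 4-18 1-12 6-2 9 4 14 0 9-6 9 7 4 13 16 0 7-4 9-13 18 0 9 6 3 8 10 15 5 41 0 12-7 13 0-2-15 13-15 12-4 1 1 1-3 15-15 3-7 25-6 9-7-10-1-7-6-3-14-13-13-9-4-12 0-13-4-14-7-22-2z"/><path data-summit="181 169" data-summit-m="897" d="M139 95l-2 2 3 9 16 23 0 5-9 10-10 4-5-1 4 6 1 12-6 13 0 7 6 12 16 10 10 4 10 9 42-9 8-9-3-41-24-23-3-7-6-2-5-6-17 0-6-3-14-14z"/>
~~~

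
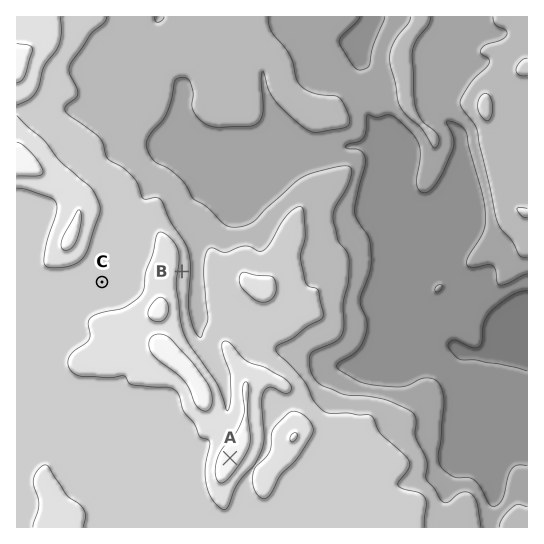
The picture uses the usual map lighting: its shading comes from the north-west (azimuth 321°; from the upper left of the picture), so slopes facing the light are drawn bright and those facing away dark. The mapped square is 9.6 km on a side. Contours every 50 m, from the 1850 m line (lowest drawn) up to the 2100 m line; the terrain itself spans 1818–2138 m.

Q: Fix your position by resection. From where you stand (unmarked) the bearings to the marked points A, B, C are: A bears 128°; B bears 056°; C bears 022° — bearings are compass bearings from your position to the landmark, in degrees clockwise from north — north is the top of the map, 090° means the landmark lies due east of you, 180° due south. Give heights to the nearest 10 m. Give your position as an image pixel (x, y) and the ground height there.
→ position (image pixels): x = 79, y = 340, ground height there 2040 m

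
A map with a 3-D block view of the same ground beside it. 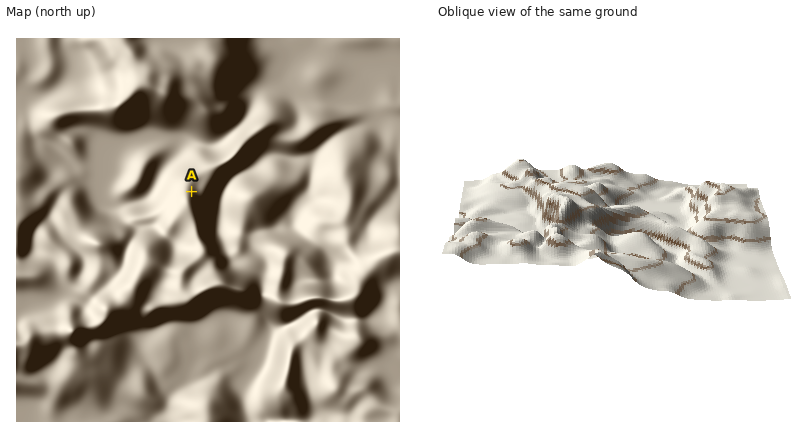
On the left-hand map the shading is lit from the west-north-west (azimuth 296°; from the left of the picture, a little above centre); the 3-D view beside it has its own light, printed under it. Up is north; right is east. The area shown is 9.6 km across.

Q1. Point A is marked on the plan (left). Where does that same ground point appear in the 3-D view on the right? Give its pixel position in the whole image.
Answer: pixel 642 213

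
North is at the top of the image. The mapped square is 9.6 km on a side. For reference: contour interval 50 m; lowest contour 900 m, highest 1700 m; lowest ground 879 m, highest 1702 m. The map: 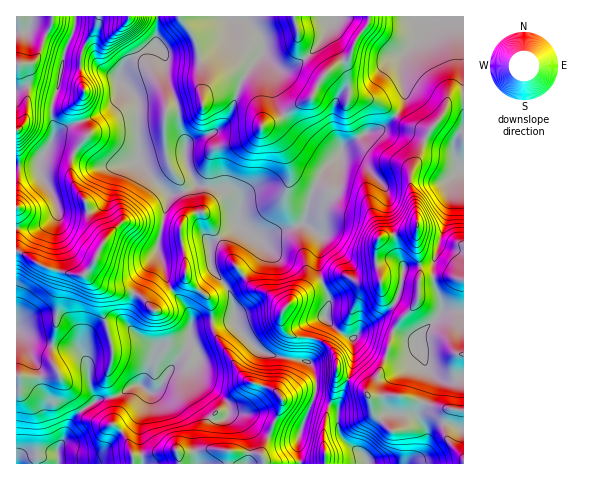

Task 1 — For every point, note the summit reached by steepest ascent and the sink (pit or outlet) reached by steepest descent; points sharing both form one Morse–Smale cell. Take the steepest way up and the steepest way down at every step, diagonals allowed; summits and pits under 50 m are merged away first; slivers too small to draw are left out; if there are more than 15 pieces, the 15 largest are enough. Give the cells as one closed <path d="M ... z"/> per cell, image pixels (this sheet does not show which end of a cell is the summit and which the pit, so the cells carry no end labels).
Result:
<path d="M120 82l0 13-9 13-52 24-20 28 1 15 12 18 5 11 1 6-2 6-9 8-11 4-20 1 1 23 5 1 25 15 21 5-4 4-5 15-3 38-4 16 21 2 9 7 6 12 2 18 6 16 23-6 17-10 5 1 9 7 5-1 31-44 4-7 1-13 0-12-7-12-13-14-14-40 12-56-18-16-13-17-1-59-3-7z"/><path d="M463 98l-12 1-10 19-11 12-23-6-11-9-13 13-16 5-20 11-7 11-16 14-7 12-14 42 19 14-4 32 11 28 0 9-4 8 3 7 13 12 9 5 4 0 14-10 15-2 33 13 11 30 8 9 10 3 19-4 0-64-4-2-19 1 0-12-7-16 0-22 16-56 0-25 6-7 8-3z"/><path d="M262 54l-18 23-13 38-6 9-17 11-18 6-5 6 1 17 9 18 6 4 23 3 11 4 5 11-2 19 19 15 6 0 38-13 4-5 5-23 7-16 7-12 15-12-9-1-14-9-32-31-10-20-2-27z"/><path d="M234 320l-26 0-14 4-4 5 0 12-4 7-14 19 8 0 8 4 3 14 8 18 15 17 9 0 7-8 15 4 13 14 11 6 11 4 18-2 18-46 0-15-5-13-4-3-30-4-18-6-15-16z"/><path d="M304 224l-41 14-6 0 5 6 0 9-3 7-11 13-21 15 7 18 1 19 24 26 18 6 30 4 9-33 9-10 4-12 0-9-11-28 4-32z"/><path d="M229 16l-72 1-1 26 8 10 3 27 10 24 2 21 7 22 4-6 18-6 17-11 6-9 13-38 19-25 0-9-7-12-10-10-16-3z"/><path d="M180 367l-7 0-12 19-6 6-6 1-9 30 0 21 4 20 157-1-3-25-18 2-11-4-11-6-13-14-15-4-7 8-9 0-15-17-8-18-3-14z"/><path d="M369 16l-33 0-19 31-12 12-15 9-11 0-16-12 9 13 2 27 7 15 25 27 28 19 7-3 6-10 20-11 16-5 12-12-4-6-16-9-25-5-4-20-4-5-10-3 18-11 8-21 10-12z"/><path d="M196 184l-10 7-17 4-12 53 10 32 4 10 15 17 5 9 1 10 8-4 34-2 0-14-3-12-20-29-1-21 29-20-1-11 2-9-5-10-6-4z"/><path d="M350 380l-4 3-7 21-1 24 5 11 19 15 6 10 96-1-1-7-12-11-6-11 0-16 5-8-2-2-15-1-36-12-28 1-9-11z"/><path d="M75 16l-59 1 1 149 21-1 15-27-1-34 7-21 5-29 10-25z"/><path d="M383 326l-15 2-15 11 1 17-6 23 12 6 9 11 28-1 36 12 15 1 2 2-5 8 0 16 6 11 12 13 1-80-19 3-10-3-8-9-11-30z"/><path d="M59 346l-6 0-2 4 0 8 6 15-18 5-23-1 1 87 40 0 1-16 14-29 23-17-5-17-2-18-3-9-9-8z"/><path d="M158 45l-11 4-16 10-9 9-3 7 0 6 15 14 3 7 1 59 21 24 13 9 14-3 10-8-11-24 0-19-6-15-2-21-10-24-3-27z"/><path d="M463 16l-46 1 0 21-16 23 3 42-8 13 9 7 25 7 11-12 10-19 13-2z"/>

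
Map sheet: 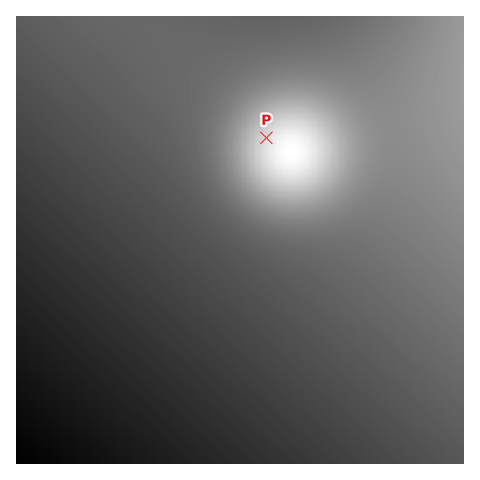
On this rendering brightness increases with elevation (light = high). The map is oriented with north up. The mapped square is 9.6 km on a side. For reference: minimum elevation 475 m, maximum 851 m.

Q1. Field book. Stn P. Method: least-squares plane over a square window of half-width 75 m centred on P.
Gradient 9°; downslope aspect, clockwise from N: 298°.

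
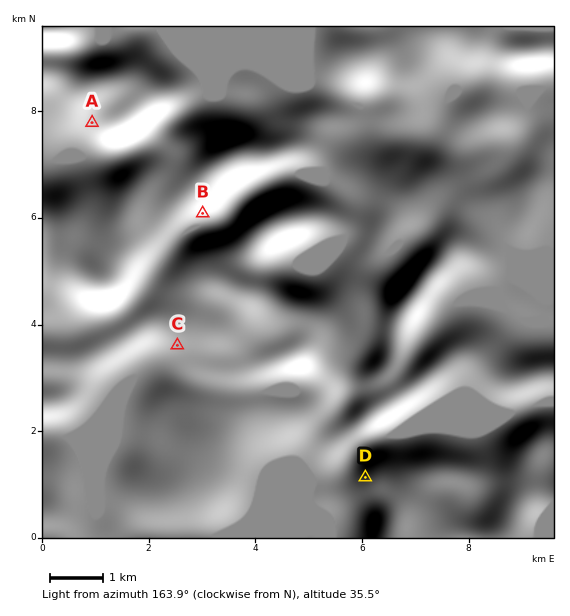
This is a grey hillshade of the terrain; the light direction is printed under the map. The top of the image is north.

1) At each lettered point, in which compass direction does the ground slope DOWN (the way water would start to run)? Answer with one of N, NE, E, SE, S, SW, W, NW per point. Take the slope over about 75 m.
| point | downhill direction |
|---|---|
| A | SW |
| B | S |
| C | SW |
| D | W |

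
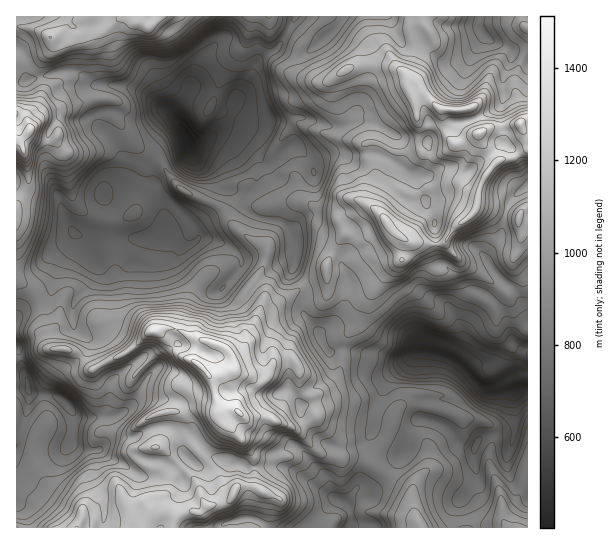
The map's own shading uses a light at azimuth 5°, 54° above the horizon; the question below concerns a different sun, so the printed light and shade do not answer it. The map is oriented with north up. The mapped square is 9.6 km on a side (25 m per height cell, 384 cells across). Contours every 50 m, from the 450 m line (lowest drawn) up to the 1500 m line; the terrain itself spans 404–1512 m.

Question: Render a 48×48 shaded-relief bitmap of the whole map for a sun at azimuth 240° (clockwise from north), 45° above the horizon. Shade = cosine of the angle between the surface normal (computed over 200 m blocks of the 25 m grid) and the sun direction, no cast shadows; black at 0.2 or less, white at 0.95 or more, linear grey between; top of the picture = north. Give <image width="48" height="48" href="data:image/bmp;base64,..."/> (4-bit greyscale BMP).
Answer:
<image width="48" height="48" href="data:image/bmp;base64,Qk32BAAAAAAAAHYAAAAoAAAAMAAAADAAAAABAAQAAAAAAIAEAAATCwAAEwsAABAAAAAAAAAAAAAAABEREQAiIiIAMzMzAERERABVVVUAZmZmAHd3dwCIiIgAmZmZAKqqqgC7u7sAzMzMAN3d3QDu7u4A////AHmpmoisuqupqom7u5iap2rN/skzeIrLhpqqu5i8u6qqypiL3adnh3vM3Lc0eJvKVLu7y4nMqZmJqpuZ3aMlV6u7zLdFeavJRru7uprLd4h4uIuZtzEUeru8zLhniavHaruqqpqnWKmaqJlmUzJYrLq8y6mIiIvGjLuYmZh3rLqpipd5hmeZvLm7mZqXZnuVrbqYipmc7LuYu5rdl5mLu5iZiKqXZYuGrcuYm8ze3Ml5vN3aZ4m7mYeJmaunZ5uXvcuonN3MzLmKvv7IZ4u4mYZ6qaqXiZqnrMuoe9y8zKq73/2oaahpl2aKuYiJu6qFm6qnW+27u8u77+umV0JrhmeJqom8unQ0inmVn/28zLu87tpzMzWbhmZ4qpqqlhAliXq7//y8zM3d3sh1VXm6dmZnmYiIYQOaqp3+/9utys3c78mYhmq4ZVVnhkRUIEzLvN/+7uqMyq3f/qqWd3mkJXZ3YzVUNs7KvP/93bq5q77/6Ip0aHhQJ4eIU1d3nO3MzP/9p2ebqd/9qrlUaHYgSqiZY0i83t3cy//IVHqqvt28ynRGVmQSi7qZZFrd3d7bvf2XaLu7zemZYyNmVVQ1rMuoVYvezN7aveypisury3RDIBRmZlRpvMu5d5zcq93bu9ypirmJpzIiETWJmGaMy7zKmJzJrN3LucuZmZdndURERGmrqGacyqvLmZqazczMqamJmGZ3dmd4iIu7p1ac2pvLqZq8u7zLvIZodleYeIiJqpm6p0at2ozM24nMurqc21VndnmpiZmaqpmbuFe+2ZzN7Yery3a+yVRYiJqpmZmaqZit2lfNyqzN7riL1ifeylRHiauqmZmqqqzuyFbe3MzN/rmKcmvd3VM1iru6qqq7vN7rhlje3cvP/IU5t3q97lMki7u6upq7ze2neJve3szv1jJL3YeM3VMTnKmaupq83tuIq7zd3t3ucjWMzLdZvGQTu3irqpre7JiKu7vLzu23NHis3Mg1mZYFyXmruqz9dGiqqqqYvcl1WJis3cg1h8cpyGm7u73CBImpqqqIzKiIiInMzLpVmcZcuGeru7swKKmZqrqJ3LmqmazN3NyminR9t1aau7cAfLqqq7qb3bzLqs3N3d26mUN7lDV6uoUBrcu7u7q97d7LqrzO7MyYznRYUTabqGIDzty7u8ve7cypit3O29p63qUlMVm7lTEa/su7vM3dzLupvf7NvMhpzXQzNIq6cxON/aq7ve7d7bq83v3Nu6dXmTMzVoq6UTjN26mrzv7e3KrN7/zLZnQmhkVFZ5qGNHq7u6ms3/7u3KvO7+uBA2c2l4mHd4iIiJqZvMq87/7u26vN7tkwN4dnl6uqqru6d5qZvMzM3+3Lu7qs7aUBaJl3d73KrMzJZ6uorMzL3sqpmambyUMleJl2et7sq8u5eLyXiszLvLupmZmrpVeIdnh4rO7rq7qqq7uGWLzdzLy5qruqhqq4VWes3d25mqu8zaiHVoz+3Jmqq7uoecumVVne7rqJq7q93KmIh4ru23abuqqXe8uGZWvu3A=="/>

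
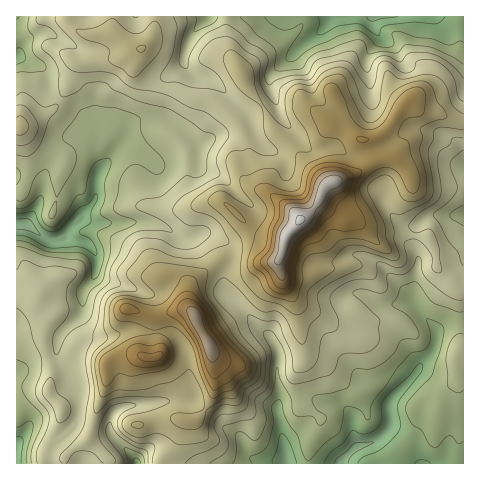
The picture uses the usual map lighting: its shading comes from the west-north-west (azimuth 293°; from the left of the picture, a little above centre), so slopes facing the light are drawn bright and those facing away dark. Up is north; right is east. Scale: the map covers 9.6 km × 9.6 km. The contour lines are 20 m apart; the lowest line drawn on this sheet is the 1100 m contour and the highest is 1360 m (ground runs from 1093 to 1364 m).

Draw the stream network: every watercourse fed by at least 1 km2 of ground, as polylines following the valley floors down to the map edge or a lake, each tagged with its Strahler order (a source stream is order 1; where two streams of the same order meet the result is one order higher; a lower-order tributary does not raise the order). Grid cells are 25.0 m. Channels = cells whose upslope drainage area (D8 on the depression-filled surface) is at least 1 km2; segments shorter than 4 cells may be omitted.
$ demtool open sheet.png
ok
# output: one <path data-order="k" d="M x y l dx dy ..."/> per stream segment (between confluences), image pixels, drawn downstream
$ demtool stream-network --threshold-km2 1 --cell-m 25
<path data-order="2" d="M355 448l-12 12 0 3"/><path data-order="1" d="M243 442l3 10 7 7 4 1 27 0 2 2"/><path data-order="1" d="M25 433l-8 8 0 10"/><path data-order="1" d="M351 416l0 4 2 1 0 14 2 6 0 7"/><path data-order="2" d="M397 393l-7 10 0 13 1 1 0 6-2 3-1 5-12 10-9 4-10 1-2 2"/><path data-order="1" d="M363 378l1 1 21 0 12 12 0 2"/><path data-order="1" d="M64 367l-4-5-3-5 0-16 3-6 3-5 18-17"/><path data-order="1" d="M187 358l1 3 0 20 4 7 0 12-3 3-31-1-1 1-7 0-2 1-18 1-1 1-7 1-11 10-1 3 0 12 26 27 1 4"/><path data-order="2" d="M81 313l1-2 0-18 2-5 8-8 4-8"/><path data-order="2" d="M416 306l18 20 3 4 0 13-4 8-12 12-2 6-6 8-16 16"/><path data-order="1" d="M232 300l3 1 37 39 6 11 0 17-1 1 1 20 1 1-1 26 2 5 0 7 1 2 0 7 3 7 0 4 1 1 1 13"/><path data-order="1" d="M361 294l4 1 6 5 7 4 5 0 1 1 30 0 2 1"/><path data-order="1" d="M122 285l-18-5-8-8"/><path data-order="2" d="M96 272l0-17-9-12-3-1-11-1-6-3-6 0"/><path data-order="1" d="M344 257l3-1 16 0 14 7 35 35 0 2 4 6"/><path data-order="3" d="M61 238l-16 0-14-11-5-3"/><path data-order="1" d="M200 235l-10 3-8 0-8-4-3-4-10-5-10-1-1-1-58 0-3-2-6-1-2 2-6 2"/><path data-order="3" d="M26 224l-9 0 0-1"/><path data-order="2" d="M75 224l-2 1-5 5-1 4-6 4"/><path data-order="1" d="M32 214l-3 6-2 2 0 2-1 0"/><path data-order="1" d="M384 200l1 6 4 5 15 14 12 0 10-8 4-1 33 0 0-1"/><path data-order="1" d="M232 188l-14-14-15-3-4-5 0-21-14-14-10-6-11-5-7 0-2-1-18 0-3 1-5 6 0 4-4 8-10 12-5 8"/><path data-order="2" d="M99 171l-3 10 0 16-2 5-11 11 0 3-8 8"/><path data-order="2" d="M110 158l-6 6-5 7"/><path data-order="1" d="M146 157l-2-3-13-6-12 0-9 10"/><path data-order="1" d="M276 152l-11-5-6-6-3-7-3-7 0-3-3-8-33-33-6-3-15-4-11-10-2-9 2-1 0-3 3-11 6-10 13-13 0-2 1 0"/><path data-order="1" d="M311 150l-17-17 0-1-13-14-3-8 0-4-2-7-3-3-3-11 0-8 1-2 16-16 1 0 14-14 2 0"/><path data-order="1" d="M96 147l0 3 3 5 0 16"/><path data-order="1" d="M448 138l1 0 14 14 0 13"/><path data-order="1" d="M370 81l-1-7-1-1 0-6-1-1 0-9 3-5 11-11 0-3-6-9 0-10 4-2 11 0"/><path data-order="1" d="M34 64l-13-7-4 0 0-1"/><path data-order="1" d="M300 48l4-3"/><path data-order="2" d="M304 45l4-5 11-7 9-9 5-7 18 0"/><path data-order="1" d="M42 33l-8 2-6 4-7 7 0 2-4 8"/><path data-order="1" d="M463 32l0-4"/><path data-order="1" d="M280 17l5 0"/>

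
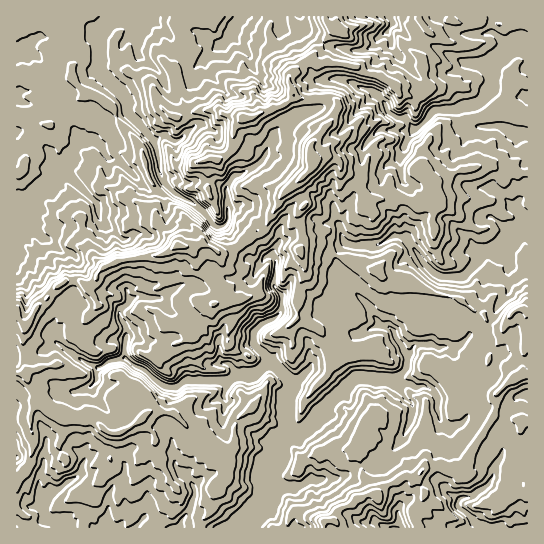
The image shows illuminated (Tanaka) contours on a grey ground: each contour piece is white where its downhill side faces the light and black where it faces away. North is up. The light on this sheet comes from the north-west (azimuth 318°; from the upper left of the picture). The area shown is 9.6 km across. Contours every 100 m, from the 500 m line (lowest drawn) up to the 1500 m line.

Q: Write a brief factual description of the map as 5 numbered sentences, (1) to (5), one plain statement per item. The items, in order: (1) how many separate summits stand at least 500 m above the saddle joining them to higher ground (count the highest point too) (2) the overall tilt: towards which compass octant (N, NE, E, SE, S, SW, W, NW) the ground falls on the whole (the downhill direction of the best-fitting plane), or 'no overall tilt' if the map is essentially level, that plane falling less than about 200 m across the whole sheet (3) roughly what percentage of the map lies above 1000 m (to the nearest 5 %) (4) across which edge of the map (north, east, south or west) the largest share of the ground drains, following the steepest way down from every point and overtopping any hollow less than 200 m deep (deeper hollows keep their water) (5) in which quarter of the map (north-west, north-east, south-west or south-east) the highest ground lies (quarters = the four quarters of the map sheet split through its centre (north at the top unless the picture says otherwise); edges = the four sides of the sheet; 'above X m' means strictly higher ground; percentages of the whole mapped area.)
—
(1) Counting only tops that stand 500 m proud, the map has 1 summit.
(2) No overall tilt - high and low ground are spread across the sheet.
(3) Roughly 15 % of the ground is higher than 1000 m.
(4) Most of the ground drains across the southern edge.
(5) Look to the north-east quarter for the highest ground.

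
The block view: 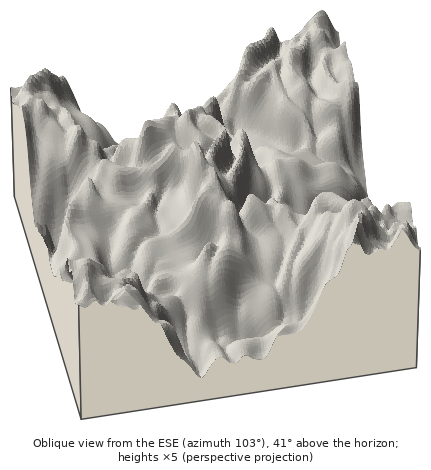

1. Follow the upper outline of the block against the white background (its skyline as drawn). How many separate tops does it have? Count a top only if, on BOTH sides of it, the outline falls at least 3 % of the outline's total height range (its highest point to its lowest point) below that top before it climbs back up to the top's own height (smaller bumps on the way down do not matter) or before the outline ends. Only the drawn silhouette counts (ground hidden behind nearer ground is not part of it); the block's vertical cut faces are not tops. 5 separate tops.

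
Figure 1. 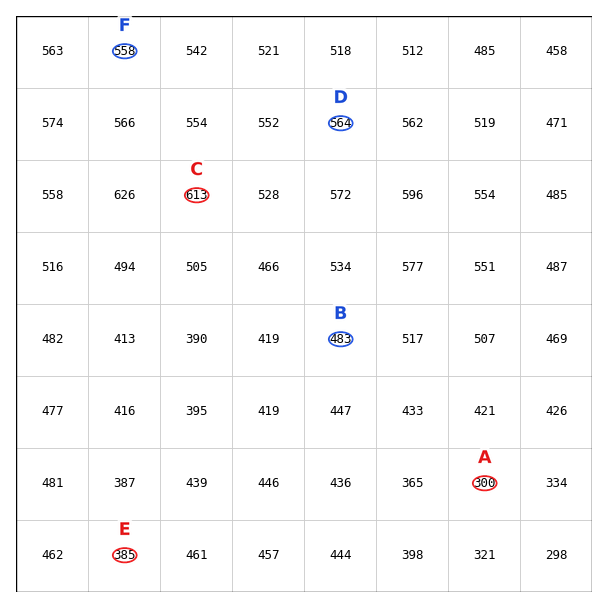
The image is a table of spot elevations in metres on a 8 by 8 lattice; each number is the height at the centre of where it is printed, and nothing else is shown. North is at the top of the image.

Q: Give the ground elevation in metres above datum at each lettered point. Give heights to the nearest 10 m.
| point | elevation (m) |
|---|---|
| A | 300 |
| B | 480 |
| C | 610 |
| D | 560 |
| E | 390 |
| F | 560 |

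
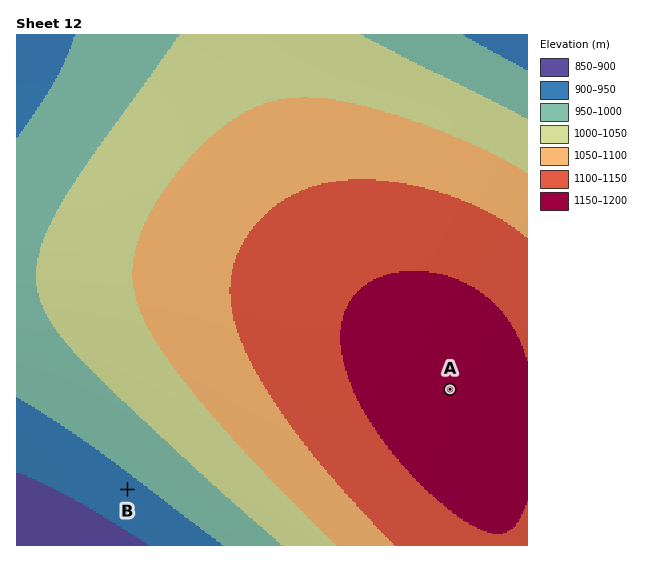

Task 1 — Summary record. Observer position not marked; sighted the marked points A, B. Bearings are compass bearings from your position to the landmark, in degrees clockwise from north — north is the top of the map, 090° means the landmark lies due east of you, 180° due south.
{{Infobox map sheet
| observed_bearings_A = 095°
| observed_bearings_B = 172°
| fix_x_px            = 109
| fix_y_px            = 360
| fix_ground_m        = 1020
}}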